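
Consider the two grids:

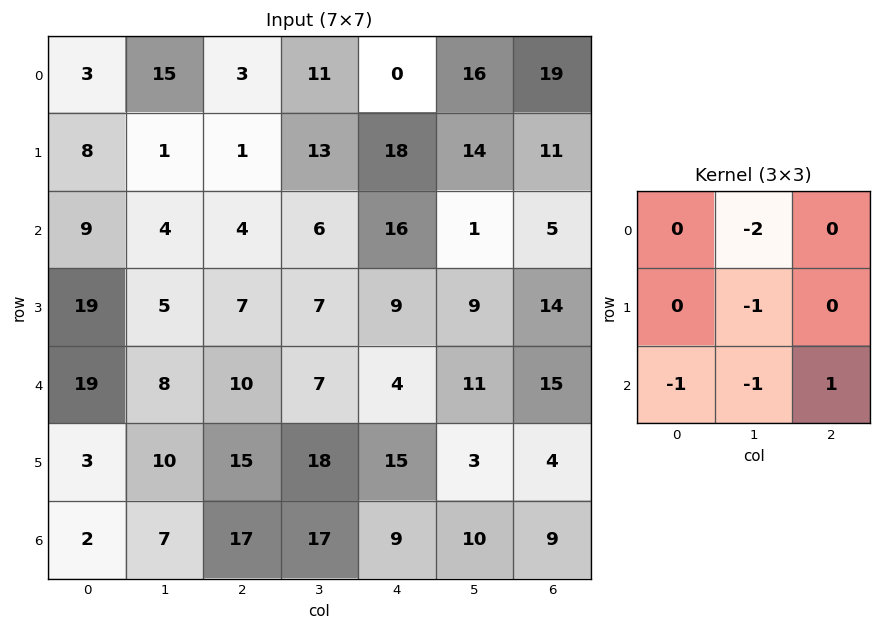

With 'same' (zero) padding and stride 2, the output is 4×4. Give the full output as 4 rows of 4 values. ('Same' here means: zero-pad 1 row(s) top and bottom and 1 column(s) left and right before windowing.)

-10 8 -17 -44
-39 -11 -59 -50
-50 -31 -52 -50
-8 -47 -39 -17

Output[0,0]: The receptive field on the zero-padded input at this output position is [0 0 0 / 0 3 15 / 0 8 1]. Elementwise product with the kernel and sum: 0·-2 + 3·-1 + 0·-1 + 8·-1 + 1·1.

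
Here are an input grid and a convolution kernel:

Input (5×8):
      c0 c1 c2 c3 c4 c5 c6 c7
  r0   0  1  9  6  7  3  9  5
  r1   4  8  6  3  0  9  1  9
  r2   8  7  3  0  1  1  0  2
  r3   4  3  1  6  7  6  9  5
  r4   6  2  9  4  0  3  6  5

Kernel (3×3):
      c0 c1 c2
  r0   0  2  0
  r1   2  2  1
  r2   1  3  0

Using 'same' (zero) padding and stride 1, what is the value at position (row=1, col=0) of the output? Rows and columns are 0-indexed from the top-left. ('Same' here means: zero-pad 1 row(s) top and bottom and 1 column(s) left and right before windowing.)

The receptive field on the zero-padded input at this output position is [0 0 1 / 0 4 8 / 0 8 7]. Elementwise product with the kernel and sum: 0·2 + 0·2 + 4·2 + 8·1 + 0·1 + 8·3.

40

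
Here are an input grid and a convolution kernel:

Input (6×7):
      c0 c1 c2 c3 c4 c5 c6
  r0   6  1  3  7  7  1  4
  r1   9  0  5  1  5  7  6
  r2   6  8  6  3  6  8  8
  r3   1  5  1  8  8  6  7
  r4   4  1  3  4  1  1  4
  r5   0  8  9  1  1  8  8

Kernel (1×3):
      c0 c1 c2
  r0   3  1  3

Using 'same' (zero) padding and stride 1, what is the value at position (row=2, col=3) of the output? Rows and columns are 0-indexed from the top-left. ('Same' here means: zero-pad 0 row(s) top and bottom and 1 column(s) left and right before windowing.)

39

The receptive field on the zero-padded input at this output position is [6 3 6]. Elementwise product with the kernel and sum: 6·3 + 3·1 + 6·3.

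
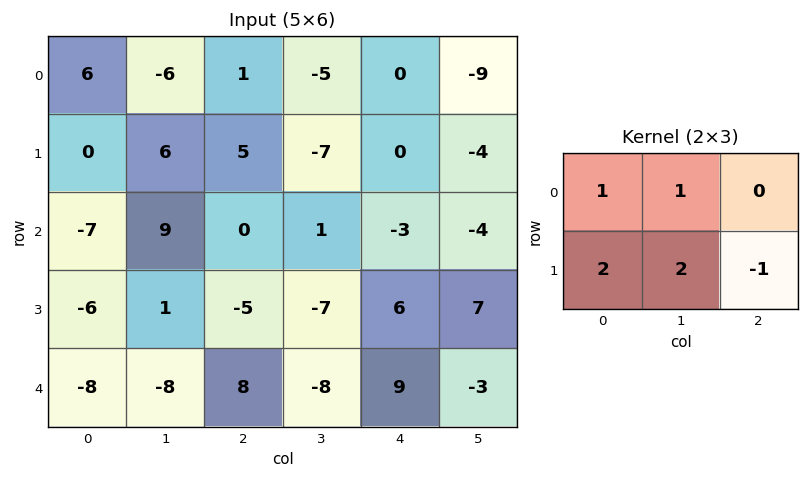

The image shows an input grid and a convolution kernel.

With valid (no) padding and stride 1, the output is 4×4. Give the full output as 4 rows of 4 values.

Output[0,0]: The receptive field on the input at this output position is [6 -6 1 / 0 6 5]. Elementwise product with the kernel and sum: 6·1 + -6·1 + 0·2 + 6·2 + 5·-1.
Output[0,1]: The receptive field on the input at this output position is [-6 1 -5 / 6 5 -7]. Elementwise product with the kernel and sum: -6·1 + 1·1 + 6·2 + 5·2 + -7·-1.

7 24 -8 -15
10 28 3 -7
-3 8 -29 -11
-45 4 -21 4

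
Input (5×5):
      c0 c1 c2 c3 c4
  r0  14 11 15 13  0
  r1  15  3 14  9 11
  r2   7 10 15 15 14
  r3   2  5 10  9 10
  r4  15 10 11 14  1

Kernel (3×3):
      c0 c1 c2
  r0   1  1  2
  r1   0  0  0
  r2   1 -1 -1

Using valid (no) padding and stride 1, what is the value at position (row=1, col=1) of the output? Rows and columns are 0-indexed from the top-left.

The receptive field on the input at this output position is [3 14 9 / 10 15 15 / 5 10 9]. Elementwise product with the kernel and sum: 3·1 + 14·1 + 9·2 + 5·1 + 10·-1 + 9·-1.

21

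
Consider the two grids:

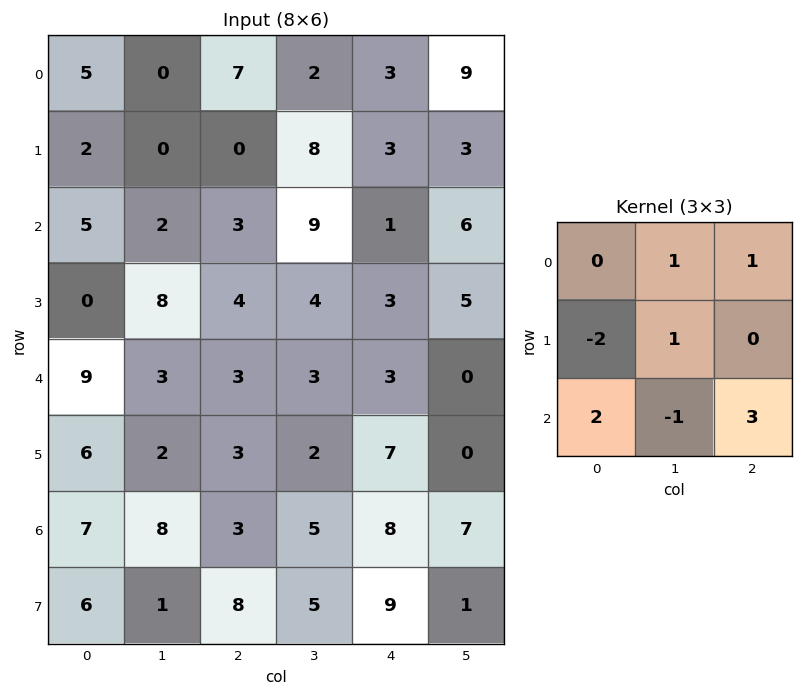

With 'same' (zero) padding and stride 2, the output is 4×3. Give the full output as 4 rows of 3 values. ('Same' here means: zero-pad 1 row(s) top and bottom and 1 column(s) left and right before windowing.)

Output[0,0]: The receptive field on the zero-padded input at this output position is [0 0 0 / 0 5 0 / 0 2 0]. Elementwise product with the kernel and sum: 0·1 + 0·1 + 0·-2 + 5·1 + 0·2 + 2·-1 + 0·3.
Output[0,1]: The receptive field on the zero-padded input at this output position is [0 0 0 / 0 7 2 / 0 0 8]. Elementwise product with the kernel and sum: 0·1 + 0·1 + 0·-2 + 7·1 + 0·2 + 0·-1 + 8·3.

3 31 21
31 31 9
17 12 2
12 1 9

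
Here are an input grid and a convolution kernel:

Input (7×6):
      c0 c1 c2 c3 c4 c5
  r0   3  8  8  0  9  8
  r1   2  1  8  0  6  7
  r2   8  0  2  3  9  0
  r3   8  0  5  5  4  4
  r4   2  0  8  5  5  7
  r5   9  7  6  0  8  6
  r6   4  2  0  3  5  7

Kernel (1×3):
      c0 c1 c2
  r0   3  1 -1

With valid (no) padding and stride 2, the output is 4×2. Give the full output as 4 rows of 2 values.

Output[0,0]: The receptive field on the input at this output position is [3 8 8]. Elementwise product with the kernel and sum: 3·3 + 8·1 + 8·-1.

9 15
22 0
-2 24
14 -2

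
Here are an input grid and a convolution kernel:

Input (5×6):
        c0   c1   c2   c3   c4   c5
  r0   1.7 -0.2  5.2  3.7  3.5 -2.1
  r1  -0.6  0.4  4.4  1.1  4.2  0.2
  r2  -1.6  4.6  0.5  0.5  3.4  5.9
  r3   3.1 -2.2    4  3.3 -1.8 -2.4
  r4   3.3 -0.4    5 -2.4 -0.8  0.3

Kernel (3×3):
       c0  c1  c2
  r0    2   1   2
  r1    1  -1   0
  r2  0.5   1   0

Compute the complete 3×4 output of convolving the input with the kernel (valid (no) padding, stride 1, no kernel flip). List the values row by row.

Output[0,0]: The receptive field on the input at this output position is [1.7 -0.2 5.2 / -0.6 0.4 4.4 / -1.6 4.6 0.5]. Elementwise product with the kernel and sum: 1.7·2 + -0.2·1 + 5.2·2 + -0.6·1 + 0.4·-1 + -1.6·0.5 + 4.6·1.

16.4 11 25.15 7.25
1.15 14.4 23.6 3.75
8.95 9.3 9.1 19.3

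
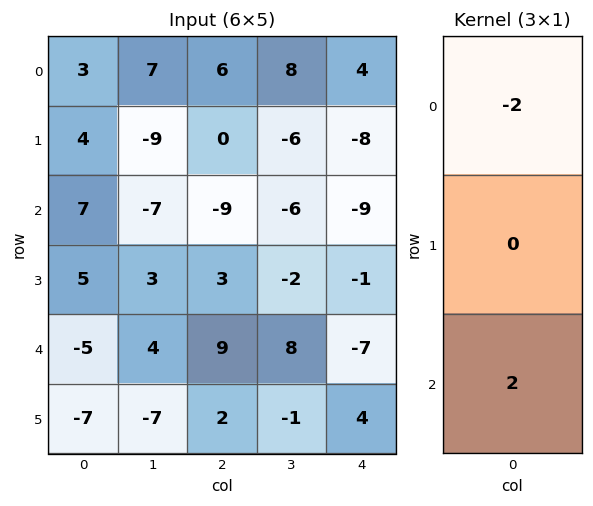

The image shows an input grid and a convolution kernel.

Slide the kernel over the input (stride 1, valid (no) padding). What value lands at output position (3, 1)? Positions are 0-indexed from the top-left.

-20

The receptive field on the input at this output position is [3 / 4 / -7]. Elementwise product with the kernel and sum: 3·-2 + -7·2.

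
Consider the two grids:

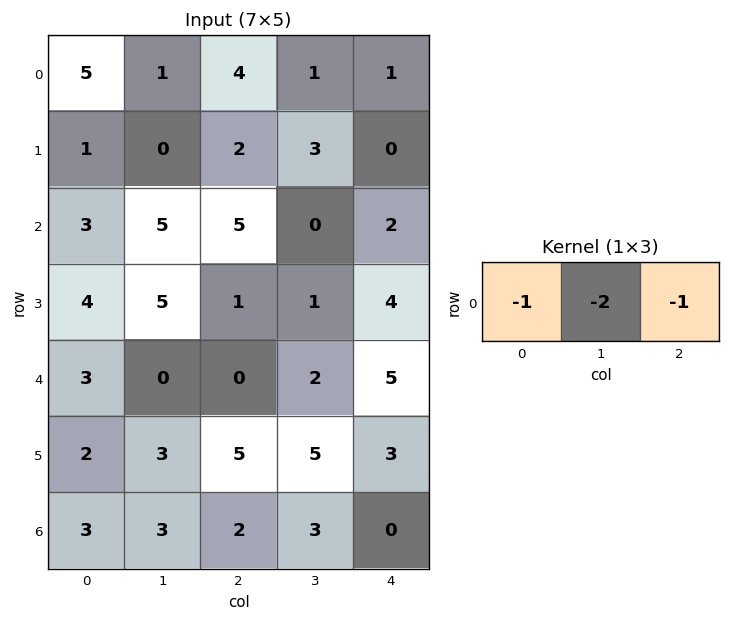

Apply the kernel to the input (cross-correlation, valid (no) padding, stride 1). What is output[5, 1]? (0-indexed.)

-18

The receptive field on the input at this output position is [3 5 5]. Elementwise product with the kernel and sum: 3·-1 + 5·-2 + 5·-1.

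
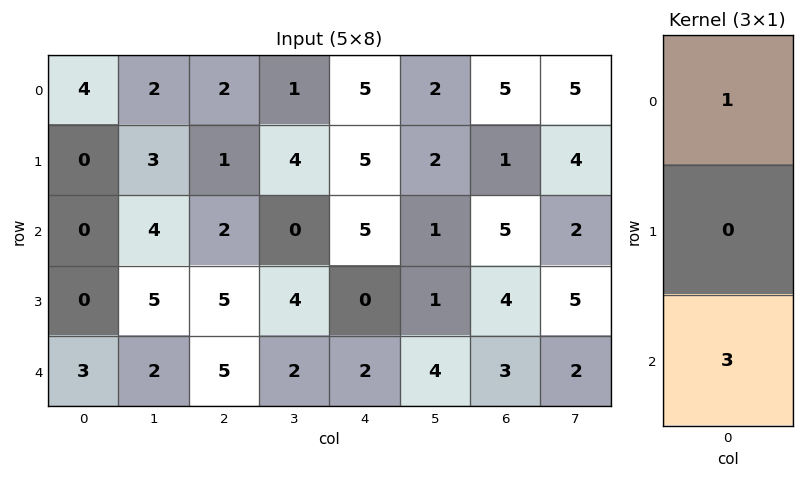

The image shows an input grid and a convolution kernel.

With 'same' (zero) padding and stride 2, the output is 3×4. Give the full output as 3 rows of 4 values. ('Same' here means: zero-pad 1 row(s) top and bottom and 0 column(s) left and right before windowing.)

Output[0,0]: The receptive field on the zero-padded input at this output position is [0 / 4 / 0]. Elementwise product with the kernel and sum: 0·1 + 0·3.
Output[0,1]: The receptive field on the zero-padded input at this output position is [0 / 2 / 1]. Elementwise product with the kernel and sum: 0·1 + 1·3.

0 3 15 3
0 16 5 13
0 5 0 4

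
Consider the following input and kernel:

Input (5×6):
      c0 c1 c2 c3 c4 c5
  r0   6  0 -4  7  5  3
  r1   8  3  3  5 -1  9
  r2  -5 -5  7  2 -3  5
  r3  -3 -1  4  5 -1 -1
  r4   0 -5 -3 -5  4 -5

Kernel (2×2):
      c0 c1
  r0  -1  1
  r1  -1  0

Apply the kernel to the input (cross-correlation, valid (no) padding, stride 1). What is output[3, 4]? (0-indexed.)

-4

The receptive field on the input at this output position is [-1 -1 / 4 -5]. Elementwise product with the kernel and sum: -1·-1 + -1·1 + 4·-1.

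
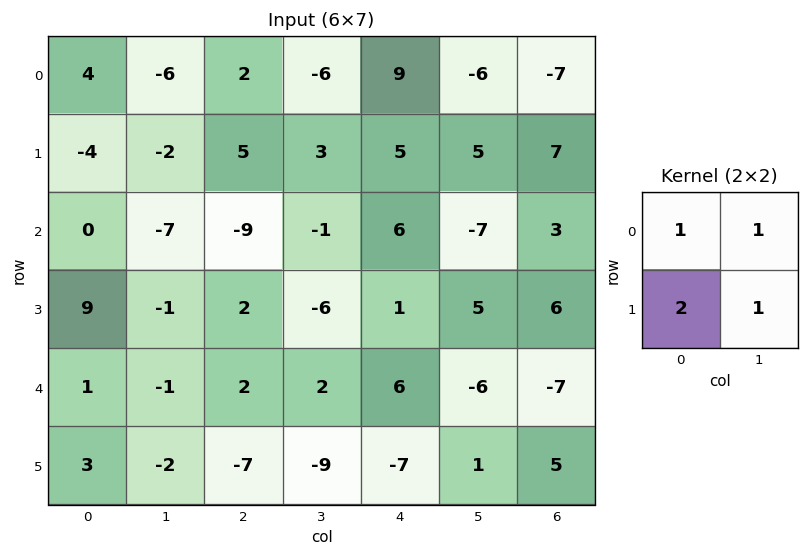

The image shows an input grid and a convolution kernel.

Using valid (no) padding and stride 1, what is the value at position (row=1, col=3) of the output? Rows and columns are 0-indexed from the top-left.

12

The receptive field on the input at this output position is [3 5 / -1 6]. Elementwise product with the kernel and sum: 3·1 + 5·1 + -1·2 + 6·1.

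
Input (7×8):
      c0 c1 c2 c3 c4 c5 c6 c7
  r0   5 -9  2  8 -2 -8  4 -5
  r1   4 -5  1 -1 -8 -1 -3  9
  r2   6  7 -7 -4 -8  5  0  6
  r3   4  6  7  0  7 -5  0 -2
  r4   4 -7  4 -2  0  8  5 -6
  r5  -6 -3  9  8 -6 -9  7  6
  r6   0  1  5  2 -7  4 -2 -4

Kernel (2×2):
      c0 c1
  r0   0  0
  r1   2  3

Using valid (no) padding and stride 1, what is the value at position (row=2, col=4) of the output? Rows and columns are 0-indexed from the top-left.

The receptive field on the input at this output position is [-8 5 / 7 -5]. Elementwise product with the kernel and sum: 7·2 + -5·3.

-1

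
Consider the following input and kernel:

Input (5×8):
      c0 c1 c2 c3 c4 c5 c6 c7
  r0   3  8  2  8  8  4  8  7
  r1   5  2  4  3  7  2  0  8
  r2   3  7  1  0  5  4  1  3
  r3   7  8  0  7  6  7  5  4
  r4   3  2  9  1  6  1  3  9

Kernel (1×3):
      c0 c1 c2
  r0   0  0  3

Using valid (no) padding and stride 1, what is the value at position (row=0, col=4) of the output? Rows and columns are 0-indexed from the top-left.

24

The receptive field on the input at this output position is [8 4 8]. Elementwise product with the kernel and sum: 8·3.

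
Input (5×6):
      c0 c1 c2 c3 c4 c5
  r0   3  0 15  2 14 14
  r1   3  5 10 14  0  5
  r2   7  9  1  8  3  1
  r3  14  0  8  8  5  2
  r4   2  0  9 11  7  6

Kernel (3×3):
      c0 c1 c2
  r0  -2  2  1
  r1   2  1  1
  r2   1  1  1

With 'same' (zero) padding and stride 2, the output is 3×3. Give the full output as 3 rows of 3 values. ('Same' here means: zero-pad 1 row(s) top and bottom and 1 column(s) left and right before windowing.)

Output[0,0]: The receptive field on the zero-padded input at this output position is [0 0 0 / 0 3 0 / 0 3 5]. Elementwise product with the kernel and sum: 0·-2 + 0·2 + 0·1 + 0·2 + 3·1 + 0·1 + 0·1 + 3·1 + 5·1.
Output[0,1]: The receptive field on the zero-padded input at this output position is [0 0 0 / 0 15 2 / 5 10 14]. Elementwise product with the kernel and sum: 0·-2 + 0·2 + 0·1 + 0·2 + 15·1 + 2·1 + 5·1 + 10·1 + 14·1.

11 46 51
41 67 12
30 44 31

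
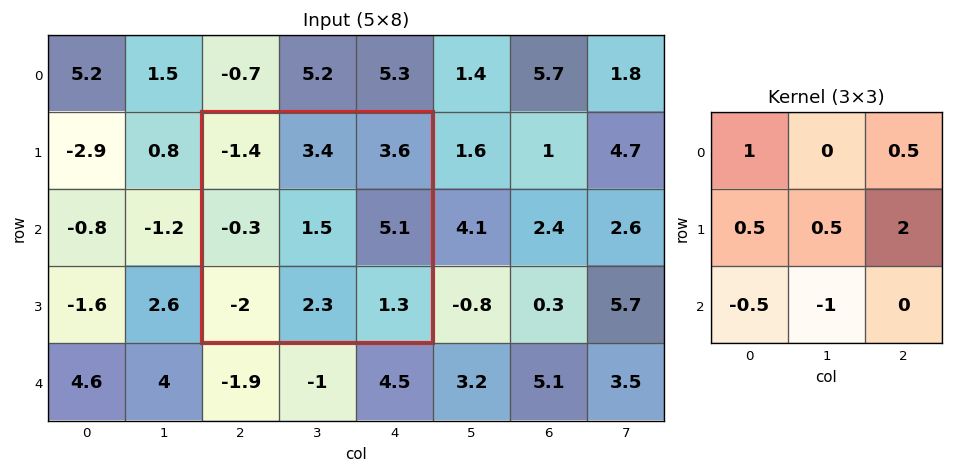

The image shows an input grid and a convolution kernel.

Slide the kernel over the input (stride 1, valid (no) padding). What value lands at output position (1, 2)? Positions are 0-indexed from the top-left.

The receptive field on the input at this output position is [-1.4 3.4 3.6 / -0.3 1.5 5.1 / -2 2.3 1.3]. Elementwise product with the kernel and sum: -1.4·1 + 3.6·0.5 + -0.3·0.5 + 1.5·0.5 + 5.1·2 + -2·-0.5 + 2.3·-1.

9.9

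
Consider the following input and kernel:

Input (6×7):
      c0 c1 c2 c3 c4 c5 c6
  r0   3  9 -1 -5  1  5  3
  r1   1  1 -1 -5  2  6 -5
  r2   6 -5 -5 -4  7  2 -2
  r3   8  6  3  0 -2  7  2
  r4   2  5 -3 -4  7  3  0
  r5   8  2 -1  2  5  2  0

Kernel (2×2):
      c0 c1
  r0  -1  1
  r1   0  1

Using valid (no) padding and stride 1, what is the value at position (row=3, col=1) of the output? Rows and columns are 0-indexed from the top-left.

-6

The receptive field on the input at this output position is [6 3 / 5 -3]. Elementwise product with the kernel and sum: 6·-1 + 3·1 + -3·1.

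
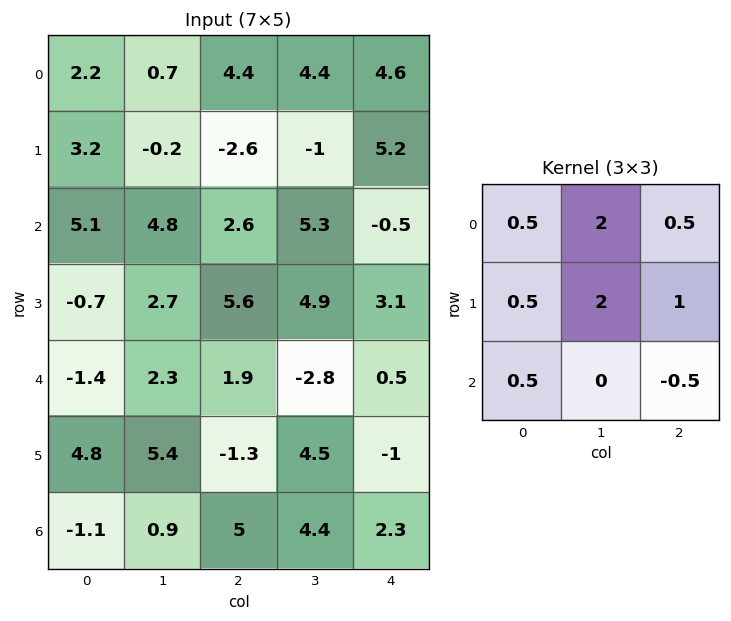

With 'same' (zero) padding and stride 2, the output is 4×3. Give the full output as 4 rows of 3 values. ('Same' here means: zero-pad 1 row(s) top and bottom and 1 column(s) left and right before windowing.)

Output[0,0]: The receptive field on the zero-padded input at this output position is [0 0 0 / 0 2.2 0.7 / 0 3.2 -0.2]. Elementwise product with the kernel and sum: 0·0.5 + 0·2 + 0·0.5 + 0·0.5 + 2.2·2 + 0.7·1 + 0·0.5 + -0.2·-0.5.
Output[0,1]: The receptive field on the zero-padded input at this output position is [0 0 0 / 0.7 4.4 4.4 / -0.2 -2.6 -1]. Elementwise product with the kernel and sum: 0·0.5 + 0·2 + 0·0.5 + 0.7·0.5 + 4.4·2 + 4.4·1 + -0.2·0.5 + -1·-0.5.

5.2 13.95 10.9
19.95 6 14
-3.25 17.6 10.5
11 17.2 7.05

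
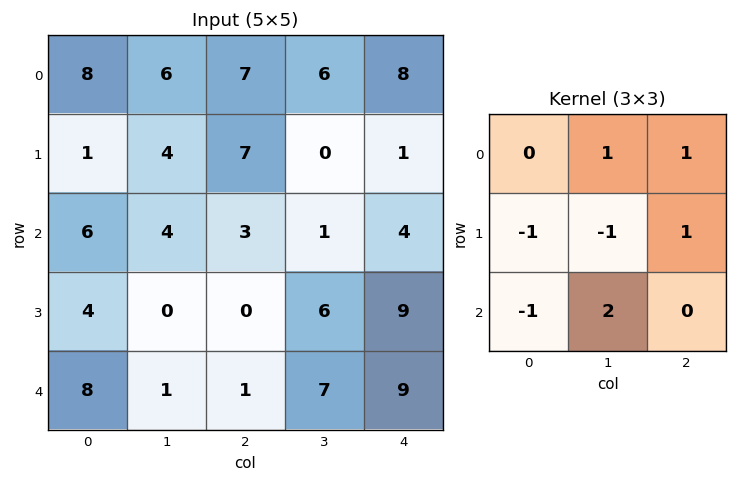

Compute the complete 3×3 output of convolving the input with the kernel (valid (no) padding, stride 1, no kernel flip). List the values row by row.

17 4 7
0 1 13
-3 11 21

Output[0,0]: The receptive field on the input at this output position is [8 6 7 / 1 4 7 / 6 4 3]. Elementwise product with the kernel and sum: 6·1 + 7·1 + 1·-1 + 4·-1 + 7·1 + 6·-1 + 4·2.
Output[0,1]: The receptive field on the input at this output position is [6 7 6 / 4 7 0 / 4 3 1]. Elementwise product with the kernel and sum: 7·1 + 6·1 + 4·-1 + 7·-1 + 0·1 + 4·-1 + 3·2.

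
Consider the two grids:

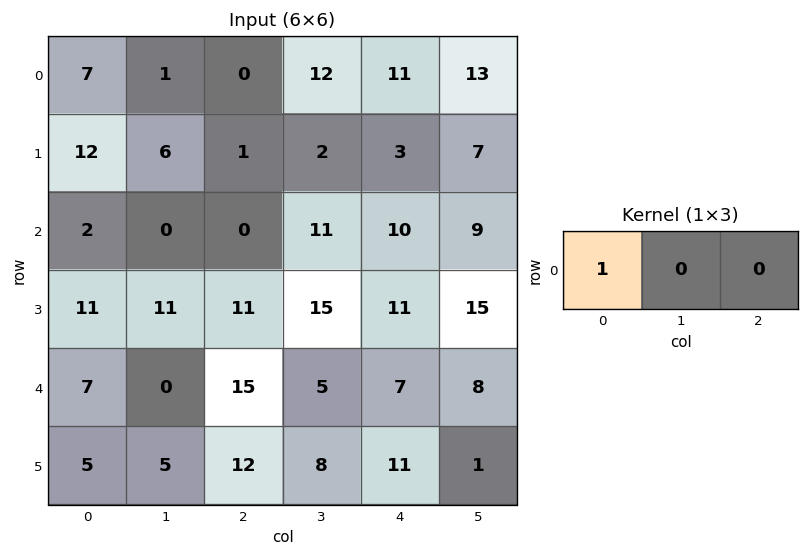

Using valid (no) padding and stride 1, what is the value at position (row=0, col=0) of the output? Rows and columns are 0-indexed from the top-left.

The receptive field on the input at this output position is [7 1 0]. Elementwise product with the kernel and sum: 7·1.

7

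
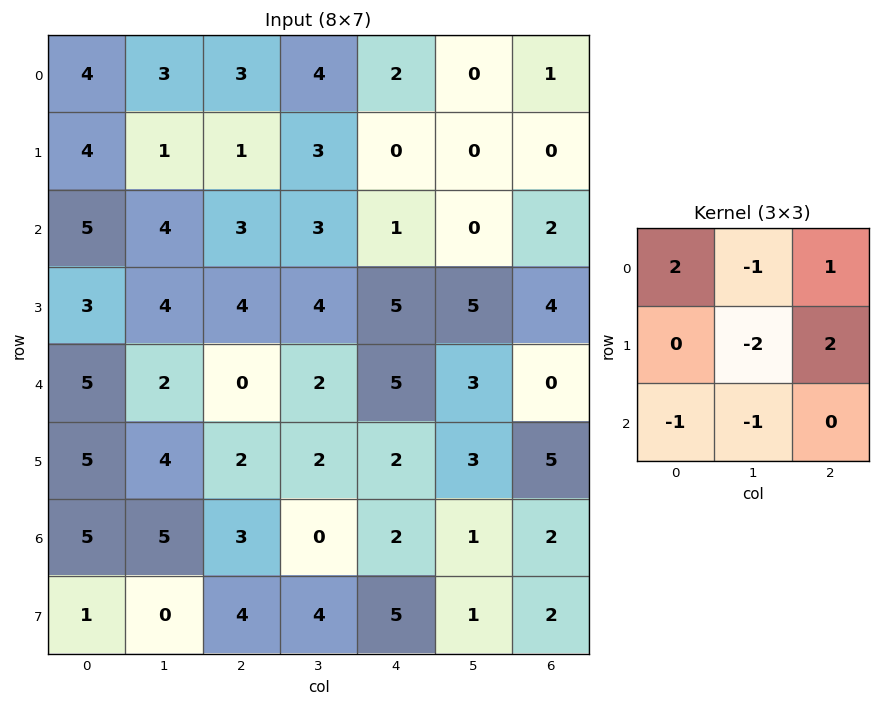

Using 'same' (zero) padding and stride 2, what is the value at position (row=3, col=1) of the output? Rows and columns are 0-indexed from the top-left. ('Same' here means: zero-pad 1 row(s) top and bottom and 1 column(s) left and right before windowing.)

The receptive field on the zero-padded input at this output position is [4 2 2 / 5 3 0 / 0 4 4]. Elementwise product with the kernel and sum: 4·2 + 2·-1 + 2·1 + 3·-2 + 0·2 + 0·-1 + 4·-1.

-2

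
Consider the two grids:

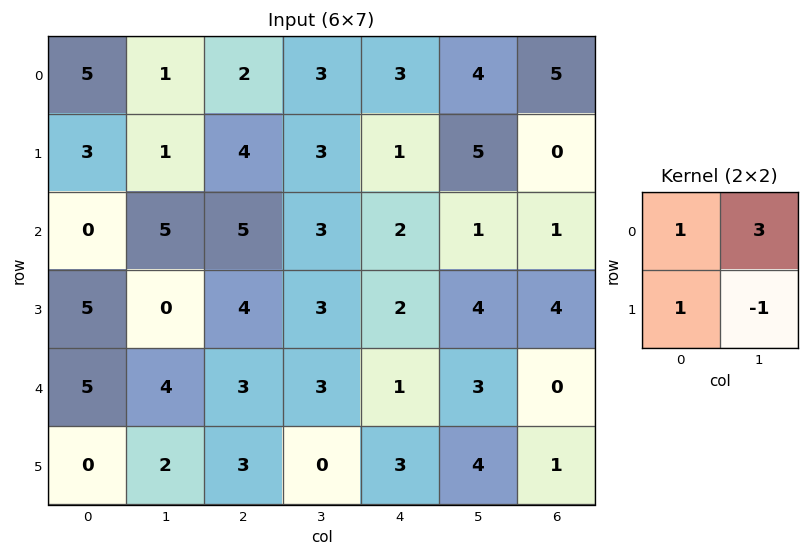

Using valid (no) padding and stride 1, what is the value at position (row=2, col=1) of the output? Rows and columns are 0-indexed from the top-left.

16

The receptive field on the input at this output position is [5 5 / 0 4]. Elementwise product with the kernel and sum: 5·1 + 5·3 + 0·1 + 4·-1.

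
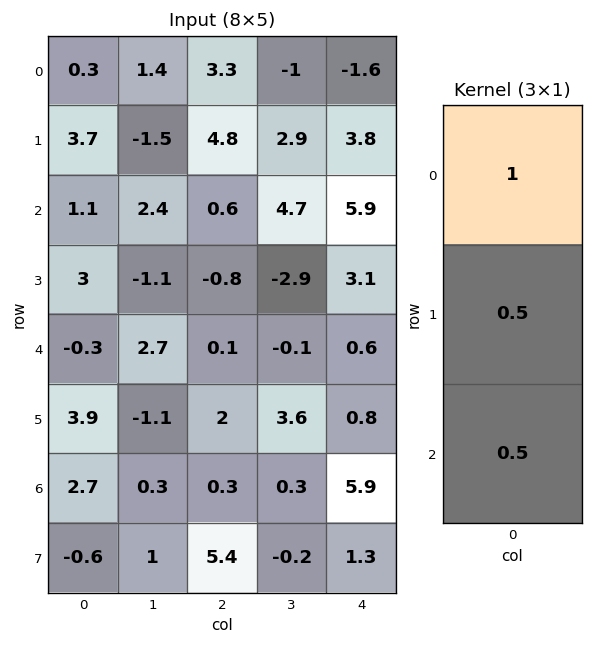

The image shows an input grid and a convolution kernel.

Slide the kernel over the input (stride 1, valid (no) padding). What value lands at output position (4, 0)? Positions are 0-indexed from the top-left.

3

The receptive field on the input at this output position is [-0.3 / 3.9 / 2.7]. Elementwise product with the kernel and sum: -0.3·1 + 3.9·0.5 + 2.7·0.5.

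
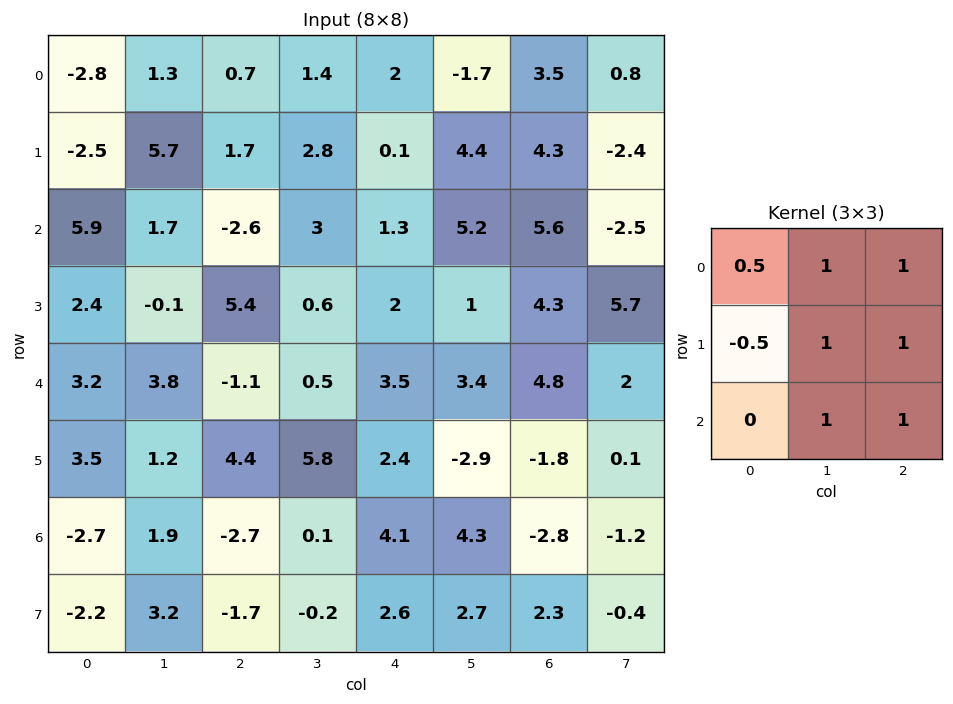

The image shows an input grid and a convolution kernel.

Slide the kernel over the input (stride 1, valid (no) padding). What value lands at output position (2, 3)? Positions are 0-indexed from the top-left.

17.6

The receptive field on the input at this output position is [3 1.3 5.2 / 0.6 2 1 / 0.5 3.5 3.4]. Elementwise product with the kernel and sum: 3·0.5 + 1.3·1 + 5.2·1 + 0.6·-0.5 + 2·1 + 1·1 + 3.5·1 + 3.4·1.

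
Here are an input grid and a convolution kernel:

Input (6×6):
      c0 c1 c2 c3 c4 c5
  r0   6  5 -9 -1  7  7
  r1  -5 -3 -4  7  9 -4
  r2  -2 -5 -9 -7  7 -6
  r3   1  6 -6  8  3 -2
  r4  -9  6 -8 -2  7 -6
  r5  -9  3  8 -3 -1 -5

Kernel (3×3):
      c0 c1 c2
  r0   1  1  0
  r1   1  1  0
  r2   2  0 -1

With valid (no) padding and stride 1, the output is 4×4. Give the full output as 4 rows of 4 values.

8 -14 -32 14
-7 -17 -28 34
-10 0 -37 13
-22 7 9 15

Output[0,0]: The receptive field on the input at this output position is [6 5 -9 / -5 -3 -4 / -2 -5 -9]. Elementwise product with the kernel and sum: 6·1 + 5·1 + -5·1 + -3·1 + -2·2 + -9·-1.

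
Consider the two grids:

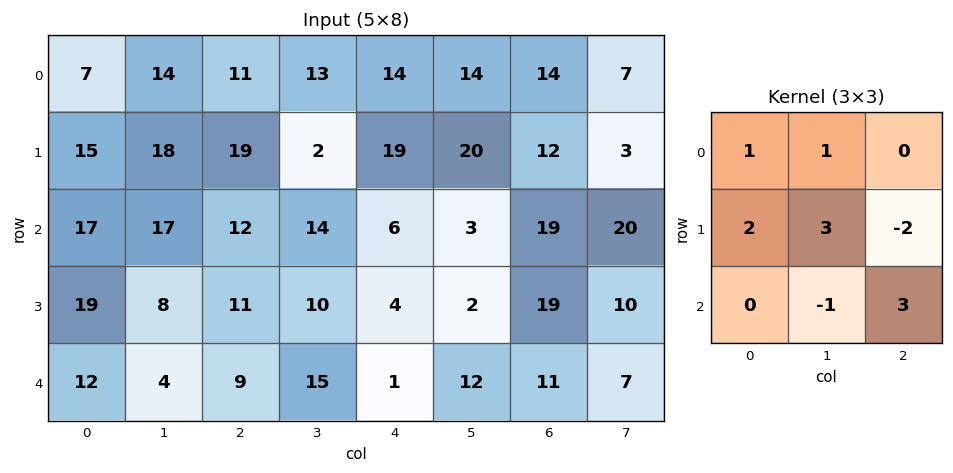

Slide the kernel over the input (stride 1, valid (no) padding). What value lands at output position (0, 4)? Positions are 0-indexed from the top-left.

156

The receptive field on the input at this output position is [14 14 14 / 19 20 12 / 6 3 19]. Elementwise product with the kernel and sum: 14·1 + 14·1 + 19·2 + 20·3 + 12·-2 + 3·-1 + 19·3.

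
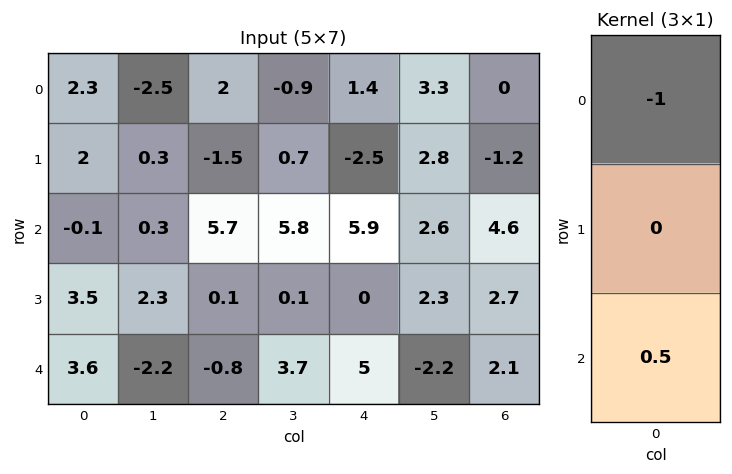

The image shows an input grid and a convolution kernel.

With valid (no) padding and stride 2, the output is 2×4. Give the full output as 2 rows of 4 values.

-2.35 0.85 1.55 2.3
1.9 -6.1 -3.4 -3.55

Output[0,0]: The receptive field on the input at this output position is [2.3 / 2 / -0.1]. Elementwise product with the kernel and sum: 2.3·-1 + -0.1·0.5.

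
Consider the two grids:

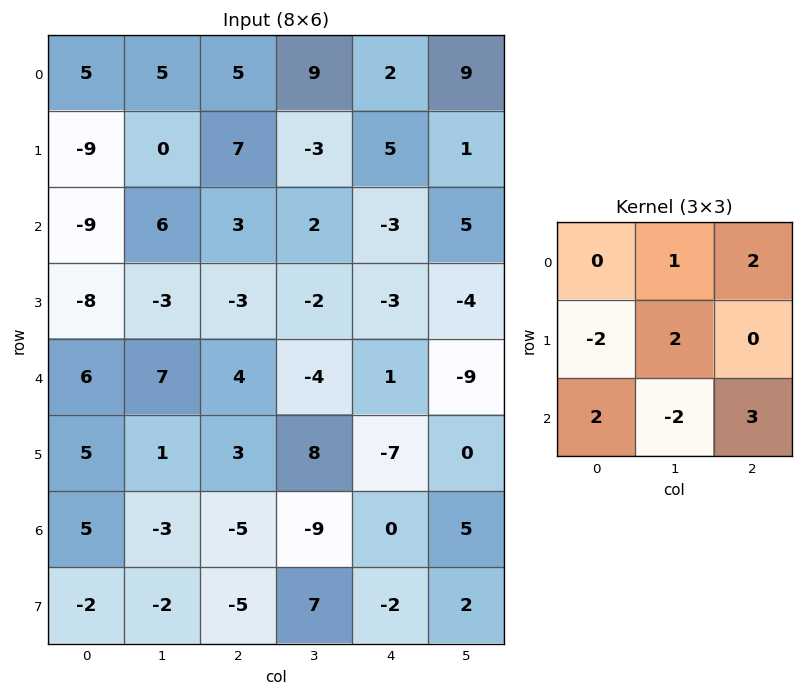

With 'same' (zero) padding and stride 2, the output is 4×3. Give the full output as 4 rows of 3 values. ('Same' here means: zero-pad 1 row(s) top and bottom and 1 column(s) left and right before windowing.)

28 -23 -27
-20 -11 -13
-9 7 29
15 42 35

Output[0,0]: The receptive field on the zero-padded input at this output position is [0 0 0 / 0 5 5 / 0 -9 0]. Elementwise product with the kernel and sum: 0·1 + 0·2 + 0·-2 + 5·2 + 0·2 + -9·-2 + 0·3.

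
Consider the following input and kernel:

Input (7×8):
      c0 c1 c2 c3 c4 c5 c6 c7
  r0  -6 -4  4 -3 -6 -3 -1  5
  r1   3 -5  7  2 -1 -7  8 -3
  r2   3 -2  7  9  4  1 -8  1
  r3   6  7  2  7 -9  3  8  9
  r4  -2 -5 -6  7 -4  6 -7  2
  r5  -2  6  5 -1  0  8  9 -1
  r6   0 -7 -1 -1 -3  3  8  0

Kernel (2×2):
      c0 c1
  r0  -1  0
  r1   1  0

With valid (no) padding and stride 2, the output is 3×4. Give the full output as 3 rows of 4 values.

Output[0,0]: The receptive field on the input at this output position is [-6 -4 / 3 -5]. Elementwise product with the kernel and sum: -6·-1 + 3·1.
Output[0,1]: The receptive field on the input at this output position is [4 -3 / 7 2]. Elementwise product with the kernel and sum: 4·-1 + 7·1.

9 3 5 9
3 -5 -13 16
0 11 4 16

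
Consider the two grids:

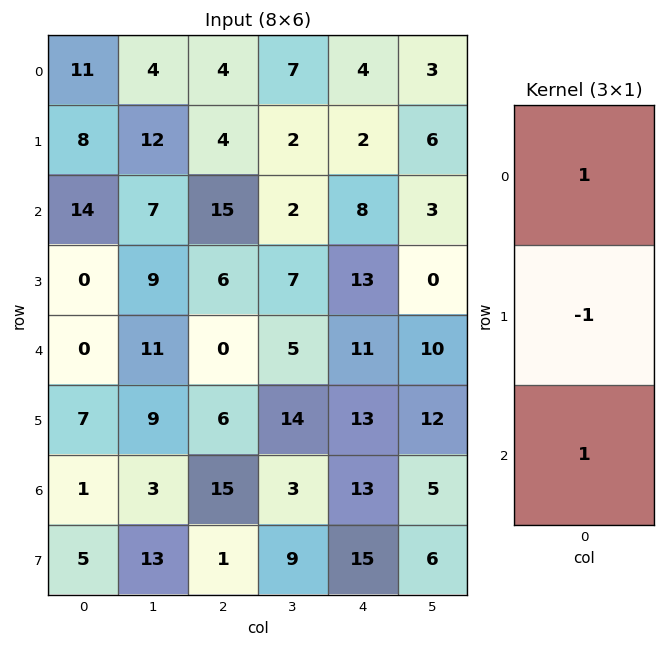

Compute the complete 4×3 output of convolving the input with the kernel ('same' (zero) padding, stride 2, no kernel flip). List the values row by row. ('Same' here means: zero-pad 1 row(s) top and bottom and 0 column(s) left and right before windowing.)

Output[0,0]: The receptive field on the zero-padded input at this output position is [0 / 11 / 8]. Elementwise product with the kernel and sum: 0·1 + 11·-1 + 8·1.
Output[0,1]: The receptive field on the zero-padded input at this output position is [0 / 4 / 4]. Elementwise product with the kernel and sum: 0·1 + 4·-1 + 4·1.

-3 0 -2
-6 -5 7
7 12 15
11 -8 15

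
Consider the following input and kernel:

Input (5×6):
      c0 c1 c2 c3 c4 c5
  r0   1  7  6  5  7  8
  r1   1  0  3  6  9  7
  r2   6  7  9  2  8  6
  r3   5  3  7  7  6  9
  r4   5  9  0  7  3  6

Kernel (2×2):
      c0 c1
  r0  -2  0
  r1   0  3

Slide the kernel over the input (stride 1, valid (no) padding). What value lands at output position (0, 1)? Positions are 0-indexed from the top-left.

The receptive field on the input at this output position is [7 6 / 0 3]. Elementwise product with the kernel and sum: 7·-2 + 3·3.

-5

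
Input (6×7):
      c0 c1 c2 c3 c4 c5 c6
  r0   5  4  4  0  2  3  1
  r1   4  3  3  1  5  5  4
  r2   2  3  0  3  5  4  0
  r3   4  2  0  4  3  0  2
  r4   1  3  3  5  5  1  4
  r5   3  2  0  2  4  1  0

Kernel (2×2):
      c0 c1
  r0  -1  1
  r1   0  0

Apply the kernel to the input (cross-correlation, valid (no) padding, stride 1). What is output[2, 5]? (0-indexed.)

The receptive field on the input at this output position is [4 0 / 0 2]. Elementwise product with the kernel and sum: 4·-1 + 0·1.

-4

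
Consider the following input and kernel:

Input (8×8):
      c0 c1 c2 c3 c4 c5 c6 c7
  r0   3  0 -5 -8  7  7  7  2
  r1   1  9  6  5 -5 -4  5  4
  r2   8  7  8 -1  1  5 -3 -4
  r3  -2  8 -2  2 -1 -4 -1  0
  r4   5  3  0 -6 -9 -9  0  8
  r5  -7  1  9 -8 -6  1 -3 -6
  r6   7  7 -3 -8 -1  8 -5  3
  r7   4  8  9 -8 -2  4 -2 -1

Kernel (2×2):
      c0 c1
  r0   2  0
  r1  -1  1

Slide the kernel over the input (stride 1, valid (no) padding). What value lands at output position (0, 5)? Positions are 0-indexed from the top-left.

The receptive field on the input at this output position is [7 7 / -4 5]. Elementwise product with the kernel and sum: 7·2 + -4·-1 + 5·1.

23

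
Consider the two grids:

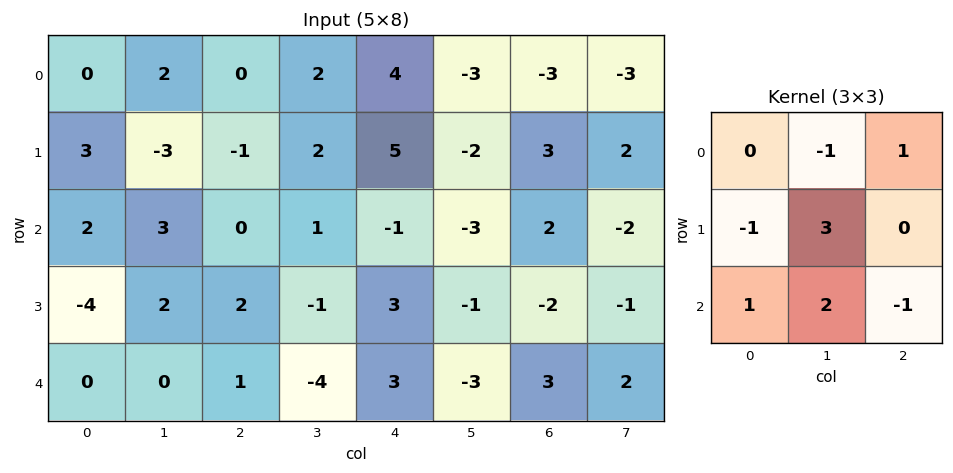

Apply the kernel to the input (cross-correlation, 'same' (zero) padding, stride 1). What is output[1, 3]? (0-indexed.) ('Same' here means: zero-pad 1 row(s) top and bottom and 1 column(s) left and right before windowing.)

The receptive field on the zero-padded input at this output position is [0 2 4 / -1 2 5 / 0 1 -1]. Elementwise product with the kernel and sum: 2·-1 + 4·1 + -1·-1 + 2·3 + 0·1 + 1·2 + -1·-1.

12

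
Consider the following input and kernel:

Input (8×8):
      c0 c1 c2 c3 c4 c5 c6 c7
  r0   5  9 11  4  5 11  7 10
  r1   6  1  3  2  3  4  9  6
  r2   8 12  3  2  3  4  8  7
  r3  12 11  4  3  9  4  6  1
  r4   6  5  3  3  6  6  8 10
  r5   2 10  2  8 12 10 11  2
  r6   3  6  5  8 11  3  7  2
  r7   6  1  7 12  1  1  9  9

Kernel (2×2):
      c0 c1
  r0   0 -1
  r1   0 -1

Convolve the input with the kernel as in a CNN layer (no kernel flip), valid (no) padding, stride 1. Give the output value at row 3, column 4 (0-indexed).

The receptive field on the input at this output position is [9 4 / 6 6]. Elementwise product with the kernel and sum: 4·-1 + 6·-1.

-10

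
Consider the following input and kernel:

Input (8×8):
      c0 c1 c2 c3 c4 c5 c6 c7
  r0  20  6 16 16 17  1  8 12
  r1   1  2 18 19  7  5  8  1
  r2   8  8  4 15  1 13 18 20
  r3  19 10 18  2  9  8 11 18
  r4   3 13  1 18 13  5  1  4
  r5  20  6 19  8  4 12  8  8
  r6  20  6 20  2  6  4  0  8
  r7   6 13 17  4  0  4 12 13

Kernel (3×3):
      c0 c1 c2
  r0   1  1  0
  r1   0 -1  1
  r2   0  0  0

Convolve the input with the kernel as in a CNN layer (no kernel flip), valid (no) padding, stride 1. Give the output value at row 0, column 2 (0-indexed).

20

The receptive field on the input at this output position is [16 16 17 / 18 19 7 / 4 15 1]. Elementwise product with the kernel and sum: 16·1 + 16·1 + 19·-1 + 7·1.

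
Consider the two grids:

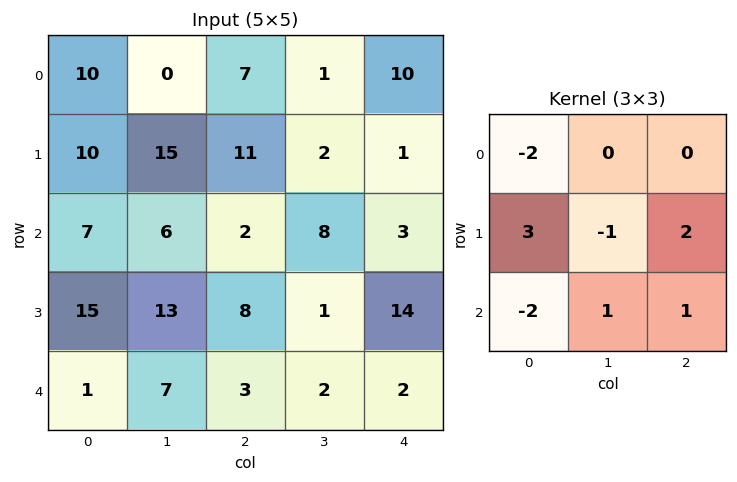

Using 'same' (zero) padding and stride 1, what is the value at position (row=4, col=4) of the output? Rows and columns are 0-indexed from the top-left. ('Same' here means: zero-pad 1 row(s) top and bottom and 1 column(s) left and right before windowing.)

The receptive field on the zero-padded input at this output position is [1 14 0 / 2 2 0 / 0 0 0]. Elementwise product with the kernel and sum: 1·-2 + 2·3 + 2·-1 + 0·2 + 0·-2 + 0·1 + 0·1.

2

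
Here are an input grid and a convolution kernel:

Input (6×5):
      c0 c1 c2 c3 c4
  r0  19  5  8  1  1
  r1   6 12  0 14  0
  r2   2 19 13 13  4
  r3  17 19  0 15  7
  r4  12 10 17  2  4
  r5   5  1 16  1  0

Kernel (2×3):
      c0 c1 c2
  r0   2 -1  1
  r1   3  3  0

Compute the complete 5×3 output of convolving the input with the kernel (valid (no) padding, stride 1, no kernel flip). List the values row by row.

95 39 58
63 134 64
106 95 62
81 134 49
49 56 87

Output[0,0]: The receptive field on the input at this output position is [19 5 8 / 6 12 0]. Elementwise product with the kernel and sum: 19·2 + 5·-1 + 8·1 + 6·3 + 12·3.
Output[0,1]: The receptive field on the input at this output position is [5 8 1 / 12 0 14]. Elementwise product with the kernel and sum: 5·2 + 8·-1 + 1·1 + 12·3 + 0·3.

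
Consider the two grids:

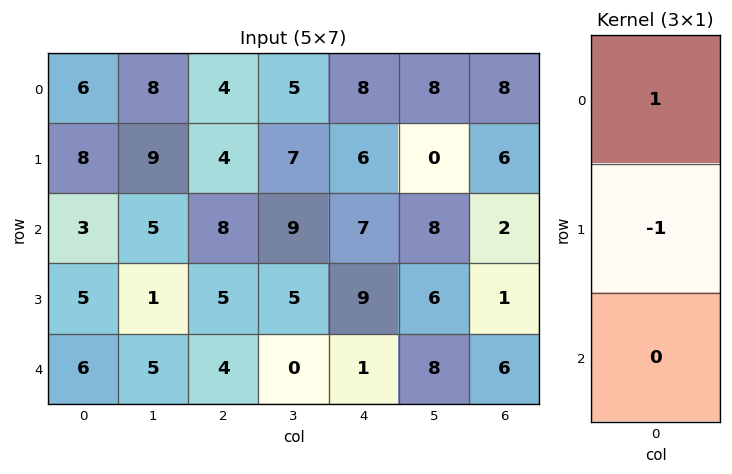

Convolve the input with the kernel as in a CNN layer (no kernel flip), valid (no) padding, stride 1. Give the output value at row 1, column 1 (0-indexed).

4

The receptive field on the input at this output position is [9 / 5 / 1]. Elementwise product with the kernel and sum: 9·1 + 5·-1.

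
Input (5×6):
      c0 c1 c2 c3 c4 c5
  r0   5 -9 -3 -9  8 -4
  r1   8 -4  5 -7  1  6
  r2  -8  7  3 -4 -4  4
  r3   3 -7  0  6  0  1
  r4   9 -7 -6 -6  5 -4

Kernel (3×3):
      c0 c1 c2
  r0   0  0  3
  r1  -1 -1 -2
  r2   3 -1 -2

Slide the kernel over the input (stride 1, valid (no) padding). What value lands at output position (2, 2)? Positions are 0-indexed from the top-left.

-40

The receptive field on the input at this output position is [3 -4 -4 / 0 6 0 / -6 -6 5]. Elementwise product with the kernel and sum: -4·3 + 0·-1 + 6·-1 + 0·-2 + -6·3 + -6·-1 + 5·-2.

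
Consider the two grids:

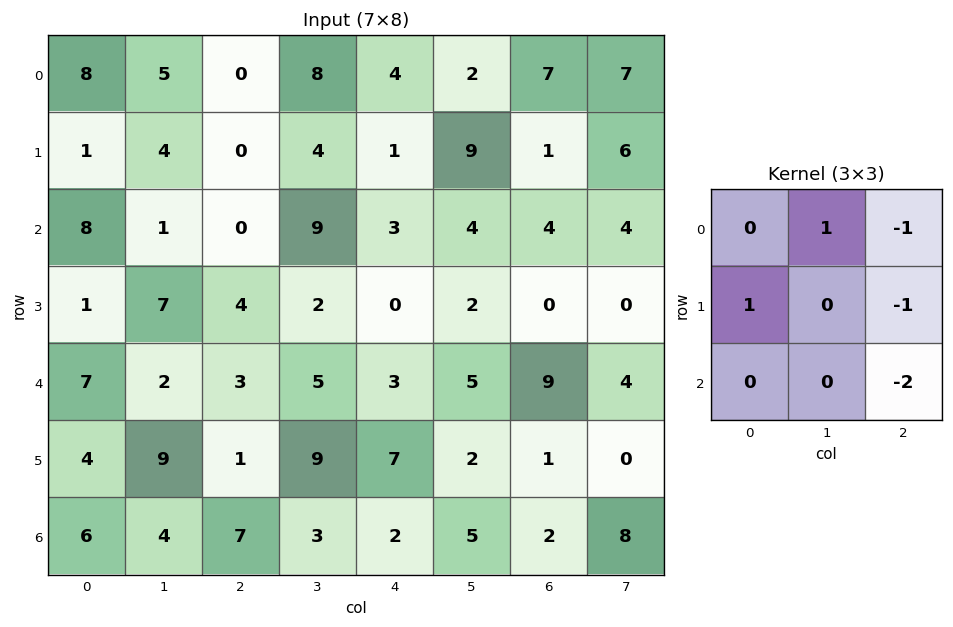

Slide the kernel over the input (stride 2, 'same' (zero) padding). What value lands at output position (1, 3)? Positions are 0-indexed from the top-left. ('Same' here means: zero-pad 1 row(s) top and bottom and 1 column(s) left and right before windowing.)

-5

The receptive field on the zero-padded input at this output position is [9 1 6 / 4 4 4 / 2 0 0]. Elementwise product with the kernel and sum: 1·1 + 6·-1 + 4·1 + 4·-1 + 0·-2.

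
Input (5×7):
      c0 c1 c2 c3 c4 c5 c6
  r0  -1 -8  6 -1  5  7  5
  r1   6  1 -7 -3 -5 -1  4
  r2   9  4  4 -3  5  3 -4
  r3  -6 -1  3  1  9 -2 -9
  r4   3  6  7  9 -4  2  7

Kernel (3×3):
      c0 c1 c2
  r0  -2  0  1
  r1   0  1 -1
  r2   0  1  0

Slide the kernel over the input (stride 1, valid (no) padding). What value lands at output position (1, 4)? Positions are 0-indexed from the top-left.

19

The receptive field on the input at this output position is [-5 -1 4 / 5 3 -4 / 9 -2 -9]. Elementwise product with the kernel and sum: -5·-2 + 4·1 + 3·1 + -4·-1 + -2·1.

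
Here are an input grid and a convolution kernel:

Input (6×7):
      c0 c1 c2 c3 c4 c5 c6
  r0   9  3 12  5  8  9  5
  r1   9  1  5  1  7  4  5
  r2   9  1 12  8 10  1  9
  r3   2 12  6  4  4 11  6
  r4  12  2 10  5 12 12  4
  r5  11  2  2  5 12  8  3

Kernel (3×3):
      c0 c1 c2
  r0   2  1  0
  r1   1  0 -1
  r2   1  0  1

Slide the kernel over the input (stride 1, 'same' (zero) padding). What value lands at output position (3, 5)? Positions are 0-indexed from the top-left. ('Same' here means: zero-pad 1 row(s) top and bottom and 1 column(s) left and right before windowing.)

35

The receptive field on the zero-padded input at this output position is [10 1 9 / 4 11 6 / 12 12 4]. Elementwise product with the kernel and sum: 10·2 + 1·1 + 4·1 + 6·-1 + 12·1 + 4·1.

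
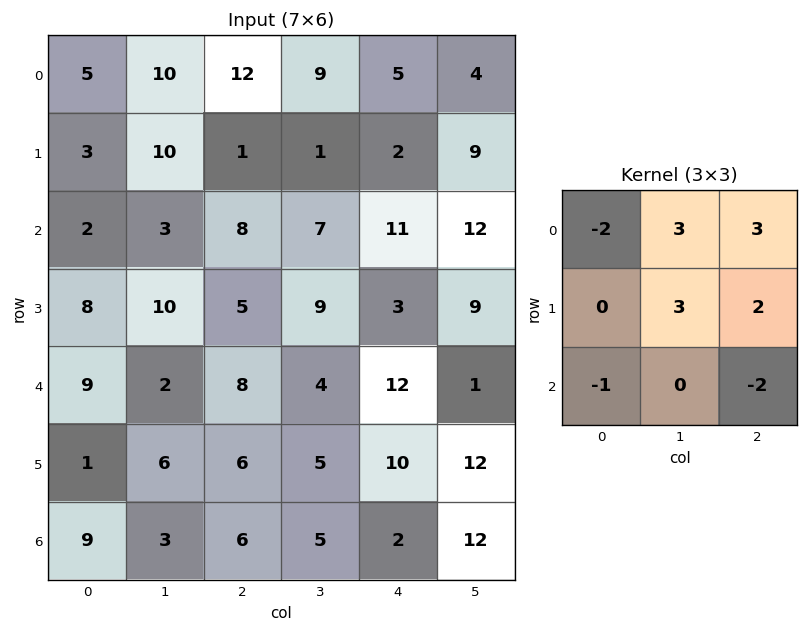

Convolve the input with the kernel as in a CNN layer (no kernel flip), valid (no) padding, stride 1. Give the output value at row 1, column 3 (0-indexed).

The receptive field on the input at this output position is [1 2 9 / 7 11 12 / 9 3 9]. Elementwise product with the kernel and sum: 1·-2 + 2·3 + 9·3 + 11·3 + 12·2 + 9·-1 + 9·-2.

61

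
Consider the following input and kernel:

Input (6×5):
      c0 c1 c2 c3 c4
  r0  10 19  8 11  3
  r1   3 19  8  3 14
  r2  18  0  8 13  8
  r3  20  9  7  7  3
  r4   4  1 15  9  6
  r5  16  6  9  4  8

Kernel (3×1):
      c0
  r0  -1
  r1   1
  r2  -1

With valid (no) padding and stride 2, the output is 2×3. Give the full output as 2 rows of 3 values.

Output[0,0]: The receptive field on the input at this output position is [10 / 3 / 18]. Elementwise product with the kernel and sum: 10·-1 + 3·1 + 18·-1.

-25 -8 3
-2 -16 -11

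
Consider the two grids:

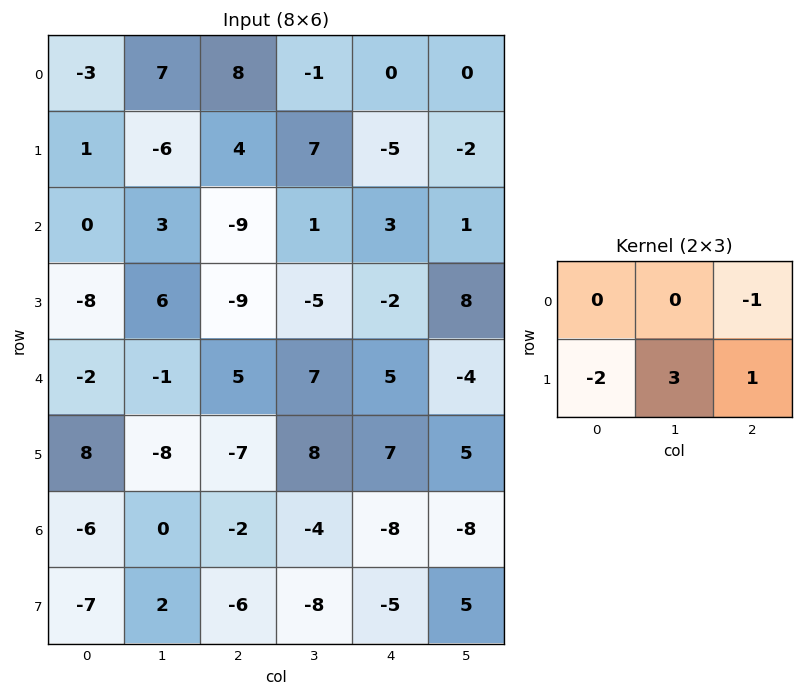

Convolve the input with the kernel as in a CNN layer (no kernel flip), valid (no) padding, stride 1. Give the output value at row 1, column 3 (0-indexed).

10

The receptive field on the input at this output position is [7 -5 -2 / 1 3 1]. Elementwise product with the kernel and sum: -2·-1 + 1·-2 + 3·3 + 1·1.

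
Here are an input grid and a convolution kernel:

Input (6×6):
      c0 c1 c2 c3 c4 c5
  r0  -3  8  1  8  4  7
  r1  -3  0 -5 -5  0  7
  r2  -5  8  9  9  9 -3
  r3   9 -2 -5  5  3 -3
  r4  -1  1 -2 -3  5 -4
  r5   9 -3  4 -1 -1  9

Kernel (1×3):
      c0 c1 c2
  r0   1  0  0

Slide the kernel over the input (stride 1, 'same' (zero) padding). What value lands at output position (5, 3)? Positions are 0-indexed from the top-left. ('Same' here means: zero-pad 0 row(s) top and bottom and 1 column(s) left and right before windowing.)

The receptive field on the zero-padded input at this output position is [4 -1 -1]. Elementwise product with the kernel and sum: 4·1.

4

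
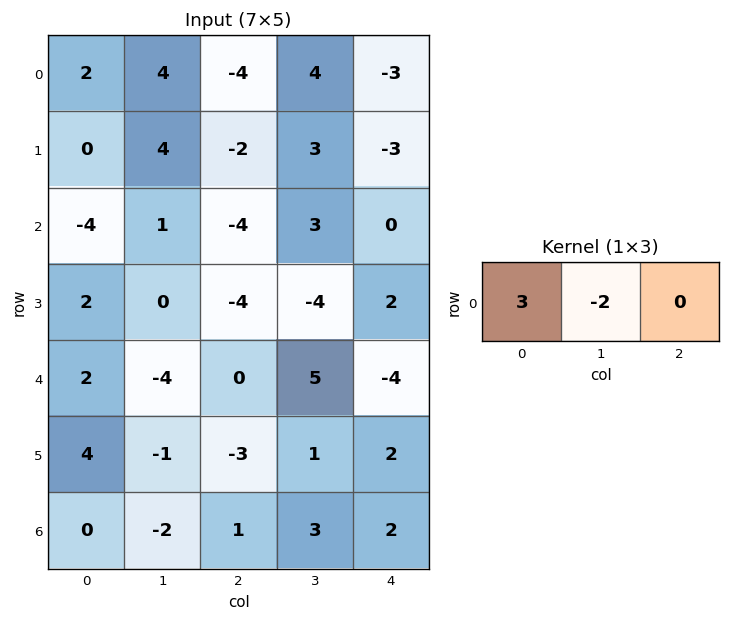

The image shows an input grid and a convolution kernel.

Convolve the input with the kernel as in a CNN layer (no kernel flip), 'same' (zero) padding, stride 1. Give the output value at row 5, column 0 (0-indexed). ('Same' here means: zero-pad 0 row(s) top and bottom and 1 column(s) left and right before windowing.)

The receptive field on the zero-padded input at this output position is [0 4 -1]. Elementwise product with the kernel and sum: 0·3 + 4·-2.

-8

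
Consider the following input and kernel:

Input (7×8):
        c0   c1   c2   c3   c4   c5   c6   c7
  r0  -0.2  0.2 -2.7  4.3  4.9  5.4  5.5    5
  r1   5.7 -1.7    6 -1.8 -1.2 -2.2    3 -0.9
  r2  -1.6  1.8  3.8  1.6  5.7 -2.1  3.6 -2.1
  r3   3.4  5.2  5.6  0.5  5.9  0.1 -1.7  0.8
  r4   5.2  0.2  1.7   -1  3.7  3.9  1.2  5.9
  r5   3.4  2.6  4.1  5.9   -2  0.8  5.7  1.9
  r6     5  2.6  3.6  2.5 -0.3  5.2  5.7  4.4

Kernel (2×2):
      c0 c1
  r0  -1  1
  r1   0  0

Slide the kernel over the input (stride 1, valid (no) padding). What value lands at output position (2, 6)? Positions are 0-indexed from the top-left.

-5.7

The receptive field on the input at this output position is [3.6 -2.1 / -1.7 0.8]. Elementwise product with the kernel and sum: 3.6·-1 + -2.1·1.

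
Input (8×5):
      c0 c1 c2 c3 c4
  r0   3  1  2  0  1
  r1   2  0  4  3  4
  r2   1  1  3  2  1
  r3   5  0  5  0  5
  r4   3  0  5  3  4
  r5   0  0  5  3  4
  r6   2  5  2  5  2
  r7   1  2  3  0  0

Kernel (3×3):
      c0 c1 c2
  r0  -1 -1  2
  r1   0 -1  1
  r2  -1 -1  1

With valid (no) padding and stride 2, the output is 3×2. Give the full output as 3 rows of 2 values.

5 -3
11 -2
7 -4

Output[0,0]: The receptive field on the input at this output position is [3 1 2 / 2 0 4 / 1 1 3]. Elementwise product with the kernel and sum: 3·-1 + 1·-1 + 2·2 + 0·-1 + 4·1 + 1·-1 + 1·-1 + 3·1.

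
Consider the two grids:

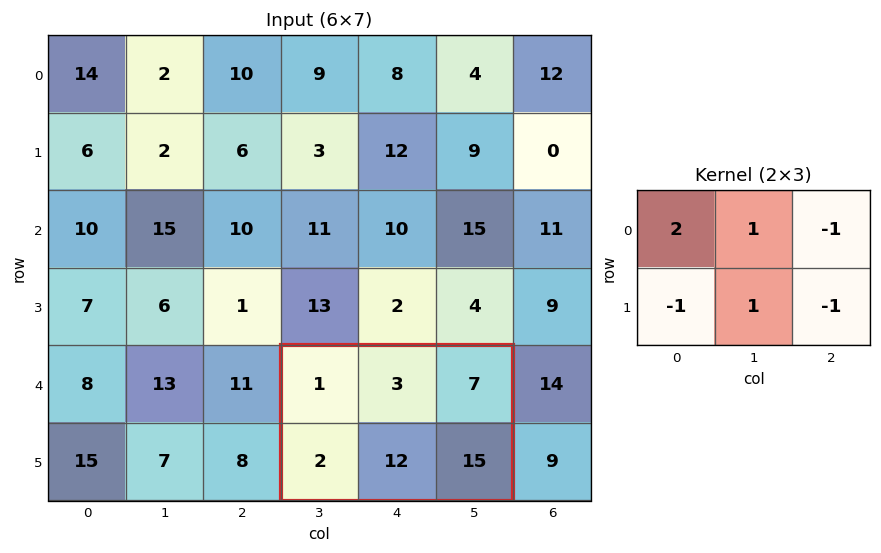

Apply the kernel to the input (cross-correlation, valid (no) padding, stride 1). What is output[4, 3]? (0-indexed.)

The receptive field on the input at this output position is [1 3 7 / 2 12 15]. Elementwise product with the kernel and sum: 1·2 + 3·1 + 7·-1 + 2·-1 + 12·1 + 15·-1.

-7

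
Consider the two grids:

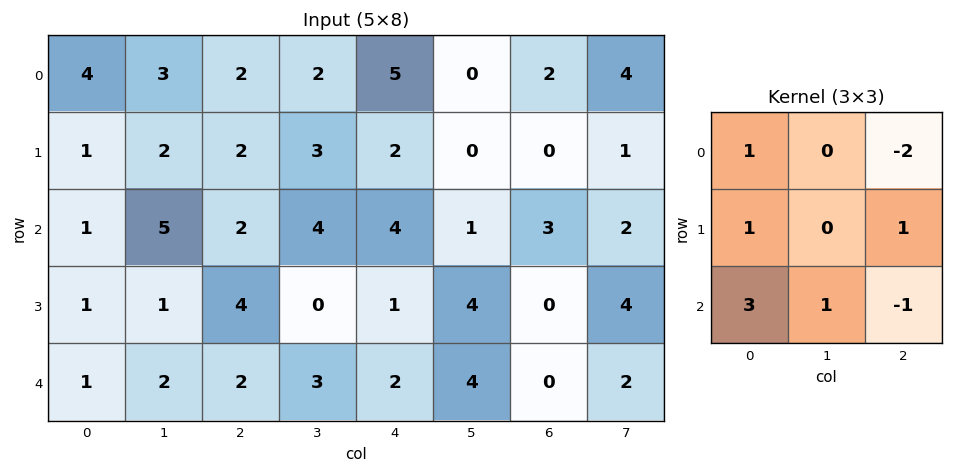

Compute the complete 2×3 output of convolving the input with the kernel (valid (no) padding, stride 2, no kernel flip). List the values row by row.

9 2 13
5 6 9

Output[0,0]: The receptive field on the input at this output position is [4 3 2 / 1 2 2 / 1 5 2]. Elementwise product with the kernel and sum: 4·1 + 2·-2 + 1·1 + 2·1 + 1·3 + 5·1 + 2·-1.
Output[0,1]: The receptive field on the input at this output position is [2 2 5 / 2 3 2 / 2 4 4]. Elementwise product with the kernel and sum: 2·1 + 5·-2 + 2·1 + 2·1 + 2·3 + 4·1 + 4·-1.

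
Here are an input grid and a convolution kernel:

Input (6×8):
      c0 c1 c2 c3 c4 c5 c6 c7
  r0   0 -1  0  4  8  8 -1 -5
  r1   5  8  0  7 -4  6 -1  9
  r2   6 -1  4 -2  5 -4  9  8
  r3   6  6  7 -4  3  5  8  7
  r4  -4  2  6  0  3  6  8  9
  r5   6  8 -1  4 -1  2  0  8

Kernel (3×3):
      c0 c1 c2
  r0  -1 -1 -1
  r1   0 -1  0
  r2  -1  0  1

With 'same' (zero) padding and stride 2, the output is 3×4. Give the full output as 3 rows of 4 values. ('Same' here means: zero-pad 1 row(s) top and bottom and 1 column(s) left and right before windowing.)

Output[0,0]: The receptive field on the zero-padded input at this output position is [0 0 0 / 0 0 -1 / 0 5 8]. Elementwise product with the kernel and sum: 0·-1 + 0·-1 + 0·-1 + 0·-1 + 0·-1 + 8·1.
Output[0,1]: The receptive field on the zero-padded input at this output position is [0 0 0 / -1 0 4 / 8 0 7]. Elementwise product with the kernel and sum: 0·-1 + 0·-1 + 0·-1 + 0·-1 + 8·-1 + 7·1.

8 -1 -9 4
-13 -29 -5 -21
0 -19 -9 -22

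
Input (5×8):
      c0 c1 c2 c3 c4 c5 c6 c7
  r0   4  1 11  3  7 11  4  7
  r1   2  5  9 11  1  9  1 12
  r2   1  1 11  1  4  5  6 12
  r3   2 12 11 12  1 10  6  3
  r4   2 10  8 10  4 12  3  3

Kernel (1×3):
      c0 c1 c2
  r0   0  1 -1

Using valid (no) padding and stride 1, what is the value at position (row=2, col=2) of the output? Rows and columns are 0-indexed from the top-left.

The receptive field on the input at this output position is [11 1 4]. Elementwise product with the kernel and sum: 1·1 + 4·-1.

-3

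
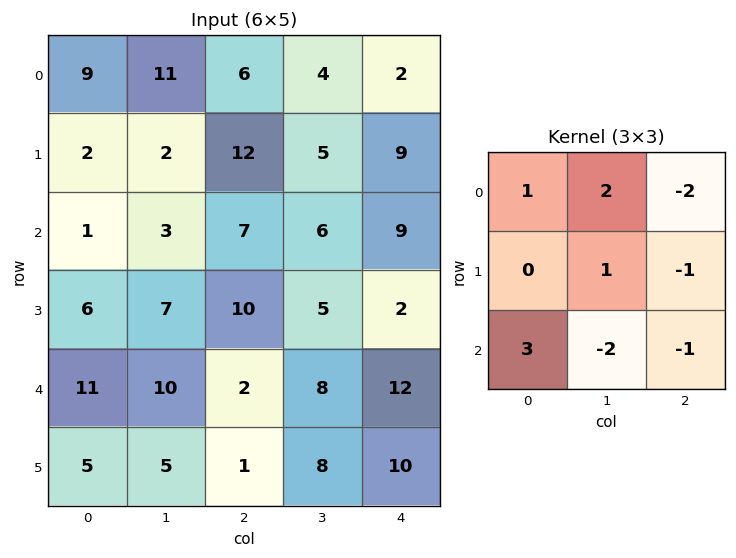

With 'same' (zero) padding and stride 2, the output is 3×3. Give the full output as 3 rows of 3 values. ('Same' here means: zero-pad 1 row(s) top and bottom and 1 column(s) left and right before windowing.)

-8 -21 -1
-21 13 43
-16 16 25

Output[0,0]: The receptive field on the zero-padded input at this output position is [0 0 0 / 0 9 11 / 0 2 2]. Elementwise product with the kernel and sum: 0·1 + 0·2 + 0·-2 + 9·1 + 11·-1 + 0·3 + 2·-2 + 2·-1.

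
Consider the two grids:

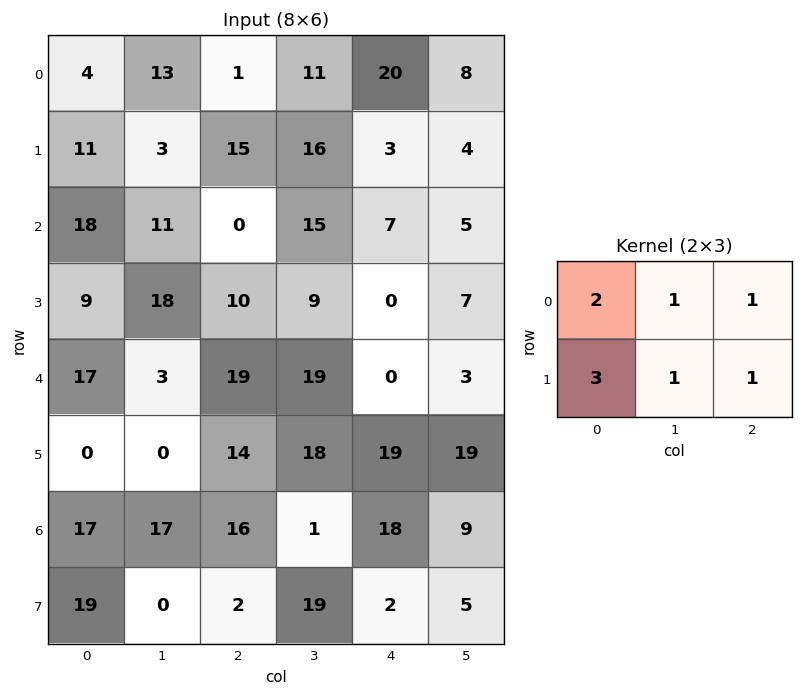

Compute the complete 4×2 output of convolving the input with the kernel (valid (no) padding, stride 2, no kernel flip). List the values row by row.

Output[0,0]: The receptive field on the input at this output position is [4 13 1 / 11 3 15]. Elementwise product with the kernel and sum: 4·2 + 13·1 + 1·1 + 11·3 + 3·1 + 15·1.
Output[0,1]: The receptive field on the input at this output position is [1 11 20 / 15 16 3]. Elementwise product with the kernel and sum: 1·2 + 11·1 + 20·1 + 15·3 + 16·1 + 3·1.

73 97
102 61
70 136
126 78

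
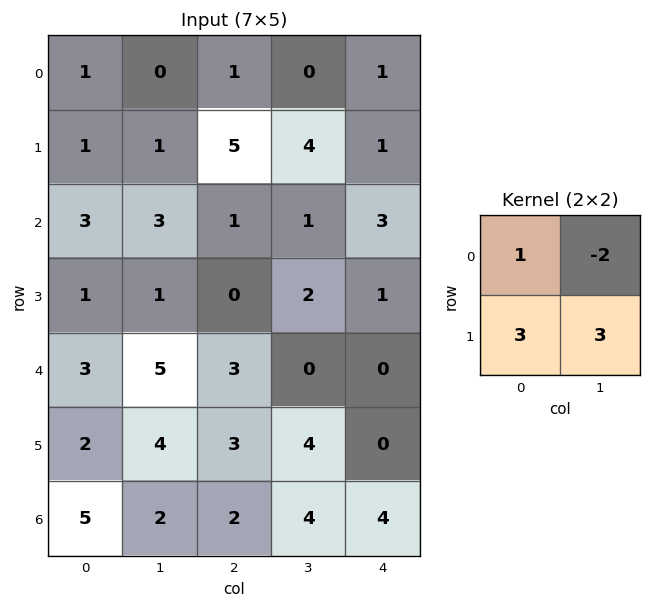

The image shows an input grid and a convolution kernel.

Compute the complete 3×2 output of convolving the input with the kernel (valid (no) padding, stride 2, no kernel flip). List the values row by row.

7 28
3 5
11 24

Output[0,0]: The receptive field on the input at this output position is [1 0 / 1 1]. Elementwise product with the kernel and sum: 1·1 + 0·-2 + 1·3 + 1·3.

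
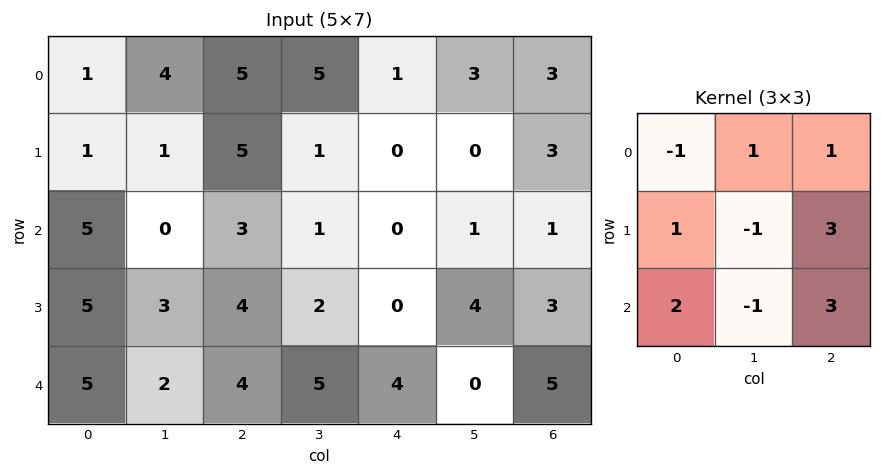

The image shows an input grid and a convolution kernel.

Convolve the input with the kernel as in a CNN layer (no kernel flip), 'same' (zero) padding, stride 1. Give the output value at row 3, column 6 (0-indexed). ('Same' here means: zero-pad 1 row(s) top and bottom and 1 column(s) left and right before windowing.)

The receptive field on the zero-padded input at this output position is [1 1 0 / 4 3 0 / 0 5 0]. Elementwise product with the kernel and sum: 1·-1 + 1·1 + 0·1 + 4·1 + 3·-1 + 0·3 + 0·2 + 5·-1 + 0·3.

-4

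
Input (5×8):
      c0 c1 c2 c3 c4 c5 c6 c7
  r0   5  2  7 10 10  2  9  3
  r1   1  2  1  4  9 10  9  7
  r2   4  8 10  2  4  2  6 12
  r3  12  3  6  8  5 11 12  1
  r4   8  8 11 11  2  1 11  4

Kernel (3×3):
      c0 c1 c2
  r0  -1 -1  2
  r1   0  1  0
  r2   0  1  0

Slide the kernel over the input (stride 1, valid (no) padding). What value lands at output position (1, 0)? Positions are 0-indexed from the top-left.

The receptive field on the input at this output position is [1 2 1 / 4 8 10 / 12 3 6]. Elementwise product with the kernel and sum: 1·-1 + 2·-1 + 1·2 + 8·1 + 3·1.

10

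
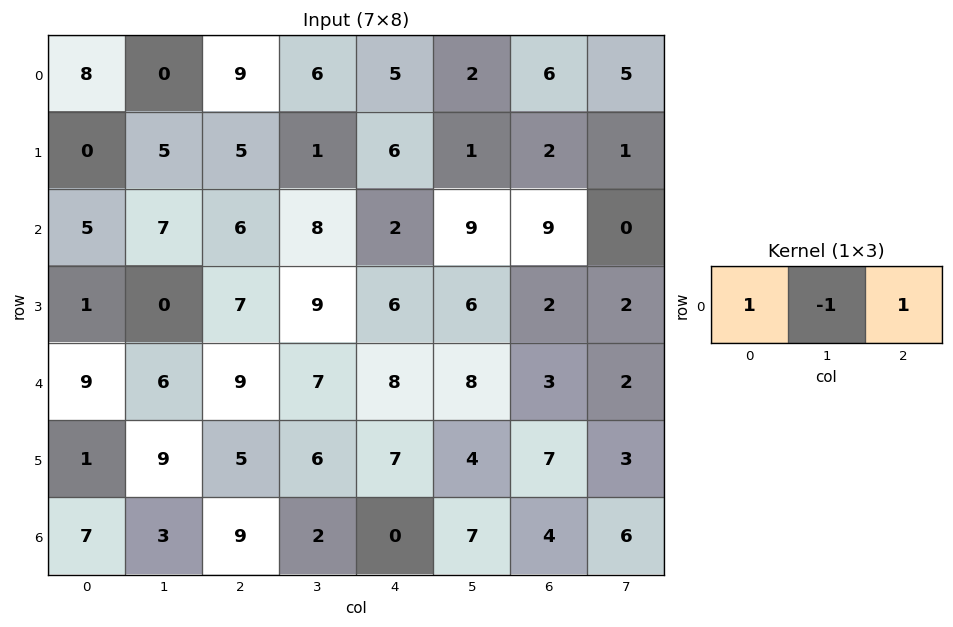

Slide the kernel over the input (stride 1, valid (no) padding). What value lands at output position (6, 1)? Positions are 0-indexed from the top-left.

The receptive field on the input at this output position is [3 9 2]. Elementwise product with the kernel and sum: 3·1 + 9·-1 + 2·1.

-4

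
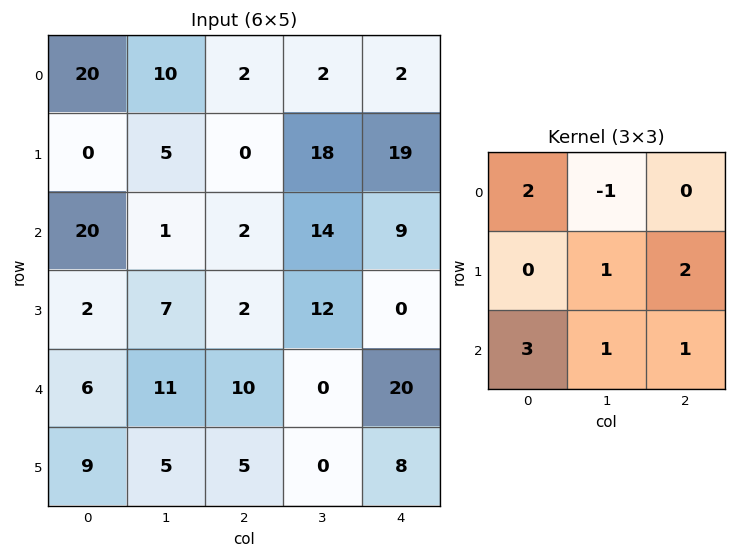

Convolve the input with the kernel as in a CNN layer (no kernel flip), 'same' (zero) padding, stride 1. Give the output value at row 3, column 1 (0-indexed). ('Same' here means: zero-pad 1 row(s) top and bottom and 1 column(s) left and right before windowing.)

The receptive field on the zero-padded input at this output position is [20 1 2 / 2 7 2 / 6 11 10]. Elementwise product with the kernel and sum: 20·2 + 1·-1 + 7·1 + 2·2 + 6·3 + 11·1 + 10·1.

89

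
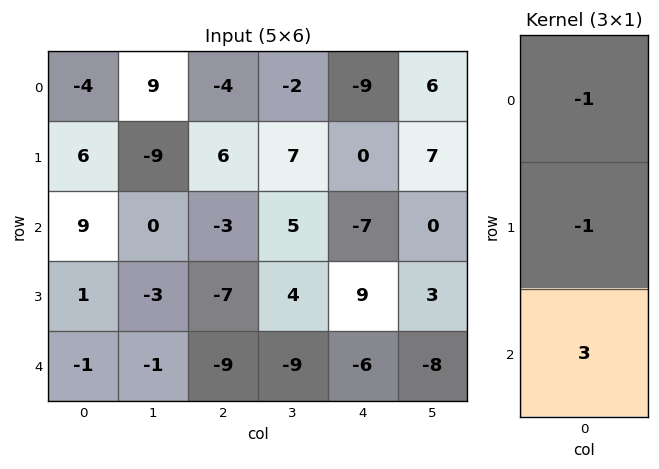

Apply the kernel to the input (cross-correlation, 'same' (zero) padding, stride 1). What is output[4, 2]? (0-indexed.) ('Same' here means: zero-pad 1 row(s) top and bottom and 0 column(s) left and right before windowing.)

The receptive field on the zero-padded input at this output position is [-7 / -9 / 0]. Elementwise product with the kernel and sum: -7·-1 + -9·-1 + 0·3.

16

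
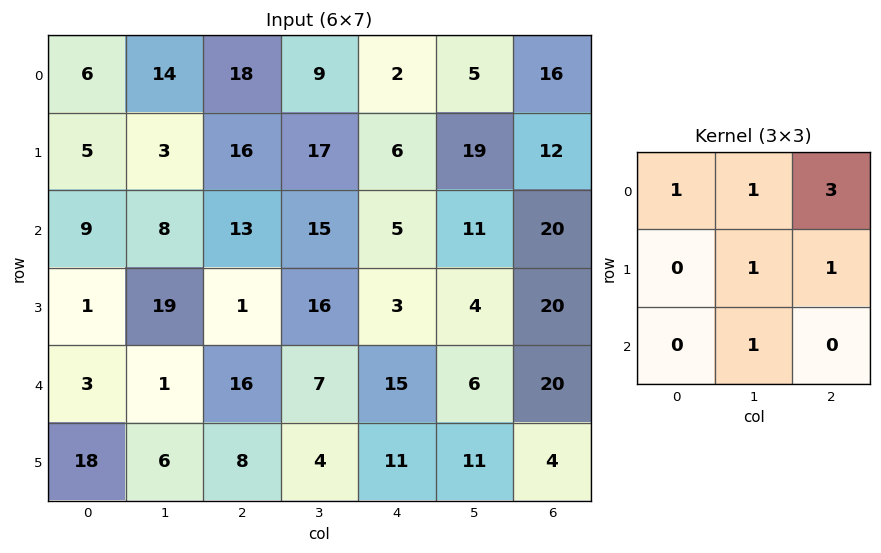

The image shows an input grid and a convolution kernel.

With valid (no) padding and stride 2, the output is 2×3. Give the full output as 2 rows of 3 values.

101 71 97
77 69 106

Output[0,0]: The receptive field on the input at this output position is [6 14 18 / 5 3 16 / 9 8 13]. Elementwise product with the kernel and sum: 6·1 + 14·1 + 18·3 + 3·1 + 16·1 + 8·1.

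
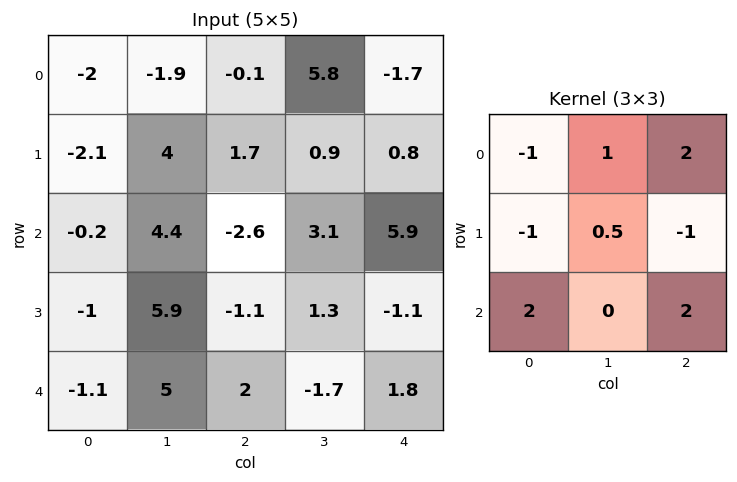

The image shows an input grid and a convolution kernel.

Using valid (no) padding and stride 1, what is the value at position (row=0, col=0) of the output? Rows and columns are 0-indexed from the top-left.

-3.3

The receptive field on the input at this output position is [-2 -1.9 -0.1 / -2.1 4 1.7 / -0.2 4.4 -2.6]. Elementwise product with the kernel and sum: -2·-1 + -1.9·1 + -0.1·2 + -2.1·-1 + 4·0.5 + 1.7·-1 + -0.2·2 + -2.6·2.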